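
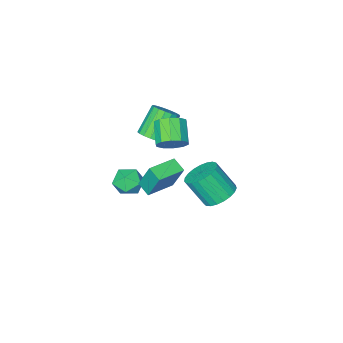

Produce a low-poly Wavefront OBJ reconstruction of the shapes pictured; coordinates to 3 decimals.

v 1.28 -0.705 3.527
v 1.938 -1.362 3.187
v 1.217 -2.552 4.092
v 0.56 -1.895 4.433
v 2.166 -1.113 3.697
v 1.446 -2.303 4.602
v 2.056 -0.707 4.142
v 1.336 -1.898 5.047
v 1.65 -0.301 4.352
v 0.929 -1.491 5.258
v 1.102 -0.049 4.247
v 0.382 -1.24 5.153
v 0.623 -0.048 3.868
v -0.098 -1.238 4.773
v 0.394 -0.297 3.358
v -0.326 -1.487 4.263
v 0.504 -0.702 2.913
v -0.216 -1.893 3.818
v 0.911 -1.109 2.702
v 0.19 -2.299 3.608
v 1.458 -1.36 2.807
v 0.738 -2.551 3.713
v 2.705 -1.528 0.411
v 3.485 -1.082 -0.156
v 3.855 -2.518 1.216
v 4.635 -2.072 0.649
v 4.121 -1.503 1.384
v 3.41 -0.891 0.886
v 3.93 -2.709 0.174
v 3.219 -2.097 -0.324
v 4.242 -1.812 -0.302
v 4.36 -1.067 0.445
v 2.98 -2.533 0.615
v 3.098 -1.788 1.362
v 2.267 -0.256 1.655
v 2.077 0.583 3.56
v 2.241 0.668 1.246
v 2.051 1.506 3.151
v 4.089 -0.146 1.789
v 3.899 0.692 3.694
v 4.063 0.777 1.38
v 3.873 1.616 3.285
v 1.548 4.258 2.636
v 2.447 3.936 2.09
v 3.092 2.941 3.738
v 2.192 3.262 4.284
v 2.585 4.332 2.276
v 3.229 3.336 3.923
v 2.542 4.714 2.523
v 3.187 3.719 4.171
v 2.328 5.017 2.79
v 2.972 4.022 4.438
v 1.979 5.19 3.03
v 2.623 4.194 4.678
v 1.556 5.201 3.203
v 2.2 4.205 4.85
v 1.131 5.049 3.277
v 1.775 4.053 4.925
v 0.778 4.76 3.24
v 1.422 3.764 4.888
v 0.558 4.384 3.099
v 1.202 3.389 4.747
v 0.51 3.987 2.878
v 1.154 2.991 4.526
v 0.641 3.636 2.615
v 1.285 2.641 4.263
v 0.929 3.393 2.356
v 1.573 2.398 4.004
v 1.324 3.299 2.145
v 1.968 2.304 3.793
v 1.757 3.371 2.019
v 2.401 2.376 3.667
v 2.155 3.597 2
v 2.799 2.601 3.648
v 0.96 -3.249 2.255
v 1.637 -3.062 2.849
v 0.317 -3.403 4.46
v -0.36 -3.591 3.865
v 1.448 -2.671 2.777
v 0.129 -3.012 4.388
v 1.147 -2.412 2.586
v -0.172 -2.753 4.197
v 0.804 -2.345 2.318
v -0.515 -2.686 3.929
v 0.496 -2.485 2.037
v -0.823 -2.826 3.648
v 0.294 -2.801 1.805
v -1.025 -3.142 3.416
v 0.245 -3.219 1.676
v -1.074 -3.56 3.287
v 0.36 -3.644 1.68
v -0.96 -3.985 3.291
v 0.611 -3.979 1.815
v -0.708 -4.32 3.426
v 0.943 -4.147 2.051
v -0.376 -4.488 3.662
v 1.279 -4.109 2.334
v -0.041 -4.45 3.945
v 1.541 -3.874 2.598
v 0.222 -4.215 4.209
v 1.67 -3.496 2.784
v 0.351 -3.837 4.395
f 2 1 5
f 2 5 3
f 3 5 6
f 3 6 4
f 5 1 7
f 5 7 6
f 6 7 8
f 6 8 4
f 7 1 9
f 7 9 8
f 8 9 10
f 8 10 4
f 9 1 11
f 9 11 10
f 10 11 12
f 10 12 4
f 11 1 13
f 11 13 12
f 12 13 14
f 12 14 4
f 13 1 15
f 13 15 14
f 14 15 16
f 14 16 4
f 15 1 17
f 15 17 16
f 16 17 18
f 16 18 4
f 17 1 19
f 17 19 18
f 18 19 20
f 18 20 4
f 19 1 21
f 19 21 20
f 20 21 22
f 20 22 4
f 21 1 2
f 21 2 22
f 22 2 3
f 22 3 4
f 23 34 28
f 23 28 24
f 23 24 30
f 23 30 33
f 23 33 34
f 24 28 32
f 28 34 27
f 34 33 25
f 33 30 29
f 30 24 31
f 26 32 27
f 26 27 25
f 26 25 29
f 26 29 31
f 26 31 32
f 27 32 28
f 25 27 34
f 29 25 33
f 31 29 30
f 32 31 24
f 36 38 35
f 39 36 35
f 35 38 37
f 37 39 35
f 36 42 38
f 40 36 39
f 40 42 36
f 38 42 37
f 41 39 37
f 37 42 41
f 41 40 39
f 42 40 41
f 44 43 47
f 44 47 45
f 45 47 48
f 45 48 46
f 47 43 49
f 47 49 48
f 48 49 50
f 48 50 46
f 49 43 51
f 49 51 50
f 50 51 52
f 50 52 46
f 51 43 53
f 51 53 52
f 52 53 54
f 52 54 46
f 53 43 55
f 53 55 54
f 54 55 56
f 54 56 46
f 55 43 57
f 55 57 56
f 56 57 58
f 56 58 46
f 57 43 59
f 57 59 58
f 58 59 60
f 58 60 46
f 59 43 61
f 59 61 60
f 60 61 62
f 60 62 46
f 61 43 63
f 61 63 62
f 62 63 64
f 62 64 46
f 63 43 65
f 63 65 64
f 64 65 66
f 64 66 46
f 65 43 67
f 65 67 66
f 66 67 68
f 66 68 46
f 67 43 69
f 67 69 68
f 68 69 70
f 68 70 46
f 69 43 71
f 69 71 70
f 70 71 72
f 70 72 46
f 71 43 73
f 71 73 72
f 72 73 74
f 72 74 46
f 73 43 44
f 73 44 74
f 74 44 45
f 74 45 46
f 76 75 79
f 76 79 77
f 77 79 80
f 77 80 78
f 79 75 81
f 79 81 80
f 80 81 82
f 80 82 78
f 81 75 83
f 81 83 82
f 82 83 84
f 82 84 78
f 83 75 85
f 83 85 84
f 84 85 86
f 84 86 78
f 85 75 87
f 85 87 86
f 86 87 88
f 86 88 78
f 87 75 89
f 87 89 88
f 88 89 90
f 88 90 78
f 89 75 91
f 89 91 90
f 90 91 92
f 90 92 78
f 91 75 93
f 91 93 92
f 92 93 94
f 92 94 78
f 93 75 95
f 93 95 94
f 94 95 96
f 94 96 78
f 95 75 97
f 95 97 96
f 96 97 98
f 96 98 78
f 97 75 99
f 97 99 98
f 98 99 100
f 98 100 78
f 99 75 101
f 99 101 100
f 100 101 102
f 100 102 78
f 101 75 76
f 101 76 102
f 102 76 77
f 102 77 78



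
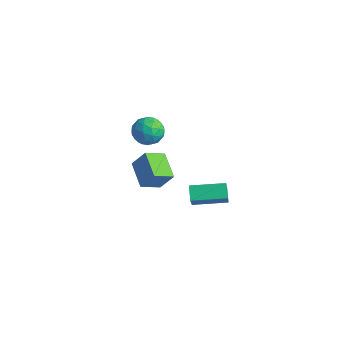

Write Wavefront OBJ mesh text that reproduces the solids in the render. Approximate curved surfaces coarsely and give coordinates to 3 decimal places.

v -4.077 1.884 -2.56
v -3.13 1.508 -2.164
v -4.71 0.232 -2.616
v -3.763 -0.144 -2.22
v -4.424 0.45 -1.583
v -4.034 1.471 -1.549
v -3.806 0.269 -3.231
v -3.416 1.29 -3.197
v -2.963 0.51 -2.579
v -3.345 0.622 -1.56
v -4.495 1.118 -3.22
v -4.877 1.23 -2.201
v -3.548 1.841 -2.357
v -4.292 -0.101 -2.423
v -4.681 0.248 -2.049
v -4.124 0.027 -1.816
v -4.079 1.819 -1.996
v -3.523 1.598 -1.762
v -4.283 0.976 -1.421
v -4.317 0.142 -3.018
v -3.761 -0.079 -2.784
v -3.716 1.713 -2.964
v -3.159 1.492 -2.731
v -3.557 0.764 -3.359
v -2.893 1.033 -2.368
v -3.265 0.062 -2.401
v -3.291 0.305 -2.995
v -3.061 0.905 -2.975
v -3.118 1.099 -1.769
v -3.489 0.128 -1.802
v -3.878 0.477 -1.428
v -3.649 1.077 -1.408
v -3.019 0.512 -2.013
v -4.351 1.612 -2.978
v -4.722 0.641 -3.011
v -4.191 0.663 -3.372
v -3.962 1.263 -3.352
v -4.575 1.678 -2.379
v -4.947 0.707 -2.412
v -4.779 0.835 -1.805
v -4.549 1.435 -1.785
v -4.821 1.228 -2.767
v -0.301 -1.355 -3.936
v -0.613 -2.625 -3.265
v -1.911 -0.633 -3.318
v -2.223 -1.903 -2.647
v 0.383 -0.877 -2.713
v 0.071 -2.147 -2.042
v -1.227 -0.155 -2.095
v -1.539 -1.425 -1.424
v 2.714 -1.571 -3.257
v 3.591 -2.5 -1.578
v 2.054 -1.077 -2.639
v 2.931 -2.006 -0.96
v 4.089 0.046 -3.08
v 4.966 -0.883 -1.401
v 3.429 0.54 -2.462
v 4.306 -0.389 -0.783
f 1 38 17
f 38 12 41
f 17 41 6
f 38 41 17
f 1 17 13
f 17 6 18
f 13 18 2
f 17 18 13
f 1 13 22
f 13 2 23
f 22 23 8
f 13 23 22
f 1 22 34
f 22 8 37
f 34 37 11
f 22 37 34
f 1 34 38
f 34 11 42
f 38 42 12
f 34 42 38
f 2 18 29
f 18 6 32
f 29 32 10
f 18 32 29
f 6 41 19
f 41 12 40
f 19 40 5
f 41 40 19
f 12 42 39
f 42 11 35
f 39 35 3
f 42 35 39
f 11 37 36
f 37 8 24
f 36 24 7
f 37 24 36
f 8 23 28
f 23 2 25
f 28 25 9
f 23 25 28
f 4 30 16
f 30 10 31
f 16 31 5
f 30 31 16
f 4 16 14
f 16 5 15
f 14 15 3
f 16 15 14
f 4 14 21
f 14 3 20
f 21 20 7
f 14 20 21
f 4 21 26
f 21 7 27
f 26 27 9
f 21 27 26
f 4 26 30
f 26 9 33
f 30 33 10
f 26 33 30
f 5 31 19
f 31 10 32
f 19 32 6
f 31 32 19
f 3 15 39
f 15 5 40
f 39 40 12
f 15 40 39
f 7 20 36
f 20 3 35
f 36 35 11
f 20 35 36
f 9 27 28
f 27 7 24
f 28 24 8
f 27 24 28
f 10 33 29
f 33 9 25
f 29 25 2
f 33 25 29
f 44 46 43
f 47 44 43
f 43 46 45
f 45 47 43
f 44 50 46
f 48 44 47
f 48 50 44
f 46 50 45
f 49 47 45
f 45 50 49
f 49 48 47
f 50 48 49
f 52 54 51
f 55 52 51
f 51 54 53
f 53 55 51
f 52 58 54
f 56 52 55
f 56 58 52
f 54 58 53
f 57 55 53
f 53 58 57
f 57 56 55
f 58 56 57



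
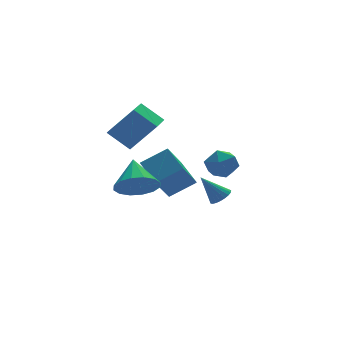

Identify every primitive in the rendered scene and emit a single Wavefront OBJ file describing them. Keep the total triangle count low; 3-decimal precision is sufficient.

v 2.665 -0.802 -0.629
v 2.962 -0.454 0.139
v 3.218 -2.086 -0.259
v 3.515 -1.738 0.509
v 2.637 -1.843 0.375
v 2.296 -1.049 0.147
v 3.884 -1.491 -0.267
v 3.543 -0.697 -0.495
v 3.715 -0.879 0.363
v 2.945 -1.097 0.759
v 3.235 -1.443 -0.879
v 2.465 -1.661 -0.483
v 3.69 -0.109 -2.845
v 4.156 -0.257 -2.481
v 2.91 0.409 -1.635
v 4.214 -0.019 -2.546
v 4.181 0.204 -2.662
v 4.063 0.372 -2.811
v 3.881 0.458 -2.965
v 3.665 0.445 -3.098
v 3.454 0.337 -3.188
v 3.284 0.151 -3.218
v 3.184 -0.079 -3.184
v 3.171 -0.315 -3.091
v 3.249 -0.515 -2.956
v 3.402 -0.645 -2.801
v 3.605 -0.682 -2.654
v 3.823 -0.62 -2.54
v 4.018 -0.47 -2.479
v 0.433 -1.27 -1.558
v -0.558 -1.875 -0.195
v 0.405 0.199 -0.925
v -0.585 -0.406 0.437
v 1.665 -1.574 -0.797
v 0.675 -2.179 0.565
v 1.638 -0.105 -0.165
v 0.647 -0.71 1.198
v -1.532 -1.391 1.906
v -0.518 -2.007 3.339
v -2.283 -0.62 2.769
v -1.269 -1.235 4.202
v -0.671 -0.365 1.738
v 0.343 -0.98 3.171
v -1.422 0.407 2.601
v -0.408 -0.209 4.034
v -2.091 -3.23 0.548
v -1.206 -3.717 0.793
v -1.649 -1.93 1.532
v -1.088 -3.426 0.356
v -1.239 -3.083 -0.03
v -1.619 -2.779 -0.261
v -2.125 -2.595 -0.275
v -2.622 -2.582 -0.069
v -2.977 -2.743 0.303
v -3.095 -3.034 0.74
v -2.943 -3.378 1.126
v -2.564 -3.682 1.357
v -2.058 -3.865 1.371
v -1.561 -3.878 1.165
f 1 12 6
f 1 6 2
f 1 2 8
f 1 8 11
f 1 11 12
f 2 6 10
f 6 12 5
f 12 11 3
f 11 8 7
f 8 2 9
f 4 10 5
f 4 5 3
f 4 3 7
f 4 7 9
f 4 9 10
f 5 10 6
f 3 5 12
f 7 3 11
f 9 7 8
f 10 9 2
f 14 13 16
f 14 16 15
f 16 13 17
f 16 17 15
f 17 13 18
f 17 18 15
f 18 13 19
f 18 19 15
f 19 13 20
f 19 20 15
f 20 13 21
f 20 21 15
f 21 13 22
f 21 22 15
f 22 13 23
f 22 23 15
f 23 13 24
f 23 24 15
f 24 13 25
f 24 25 15
f 25 13 26
f 25 26 15
f 26 13 27
f 26 27 15
f 27 13 28
f 27 28 15
f 28 13 29
f 28 29 15
f 29 13 14
f 29 14 15
f 31 33 30
f 34 31 30
f 30 33 32
f 32 34 30
f 31 37 33
f 35 31 34
f 35 37 31
f 33 37 32
f 36 34 32
f 32 37 36
f 36 35 34
f 37 35 36
f 39 41 38
f 42 39 38
f 38 41 40
f 40 42 38
f 39 45 41
f 43 39 42
f 43 45 39
f 41 45 40
f 44 42 40
f 40 45 44
f 44 43 42
f 45 43 44
f 47 46 49
f 47 49 48
f 49 46 50
f 49 50 48
f 50 46 51
f 50 51 48
f 51 46 52
f 51 52 48
f 52 46 53
f 52 53 48
f 53 46 54
f 53 54 48
f 54 46 55
f 54 55 48
f 55 46 56
f 55 56 48
f 56 46 57
f 56 57 48
f 57 46 58
f 57 58 48
f 58 46 59
f 58 59 48
f 59 46 47
f 59 47 48



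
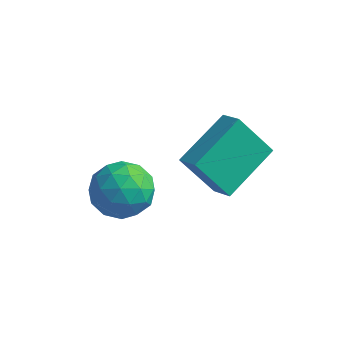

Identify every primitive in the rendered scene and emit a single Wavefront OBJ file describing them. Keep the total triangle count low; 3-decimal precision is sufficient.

v -0.093 -1.326 -0.272
v 0.507 -0.898 0.536
v 1.333 -2.182 -0.876
v 1.933 -1.754 -0.068
v 1.163 -2.497 0.157
v 0.281 -1.968 0.53
v 1.559 -1.112 -0.87
v 0.677 -0.583 -0.497
v 1.527 -0.766 0.167
v 1.282 -1.622 0.801
v 0.558 -1.458 -1.141
v 0.313 -2.314 -0.507
v 0.082 -1.037 0.185
v 1.758 -2.043 -0.525
v 1.306 -2.48 -0.393
v 1.658 -2.228 0.082
v -0.051 -1.666 0.182
v 0.302 -1.415 0.657
v 0.687 -2.354 0.434
v 1.538 -1.665 -0.997
v 1.891 -1.414 -0.522
v 0.182 -0.852 -0.422
v 0.534 -0.6 0.053
v 1.153 -0.726 -0.774
v 1.034 -0.708 0.443
v 1.872 -1.211 0.088
v 1.652 -0.833 -0.384
v 1.134 -0.522 -0.164
v 0.89 -1.211 0.816
v 1.728 -1.714 0.461
v 1.276 -2.151 0.593
v 0.758 -1.84 0.812
v 1.49 -1.133 0.599
v 0.112 -1.366 -0.801
v 0.95 -1.869 -1.156
v 1.082 -1.24 -1.152
v 0.564 -0.929 -0.933
v -0.032 -1.869 -0.428
v 0.806 -2.372 -0.783
v 0.706 -2.558 -0.176
v 0.188 -2.247 0.044
v 0.35 -1.947 -0.939
v 2.916 -1.444 2.266
v 3.639 -1.757 2.657
v 3.277 0.453 3.116
v 4.001 0.14 3.507
v 3.859 -1 0.873
v 4.583 -1.313 1.264
v 4.221 0.897 1.723
v 4.944 0.584 2.114
f 1 38 17
f 38 12 41
f 17 41 6
f 38 41 17
f 1 17 13
f 17 6 18
f 13 18 2
f 17 18 13
f 1 13 22
f 13 2 23
f 22 23 8
f 13 23 22
f 1 22 34
f 22 8 37
f 34 37 11
f 22 37 34
f 1 34 38
f 34 11 42
f 38 42 12
f 34 42 38
f 2 18 29
f 18 6 32
f 29 32 10
f 18 32 29
f 6 41 19
f 41 12 40
f 19 40 5
f 41 40 19
f 12 42 39
f 42 11 35
f 39 35 3
f 42 35 39
f 11 37 36
f 37 8 24
f 36 24 7
f 37 24 36
f 8 23 28
f 23 2 25
f 28 25 9
f 23 25 28
f 4 30 16
f 30 10 31
f 16 31 5
f 30 31 16
f 4 16 14
f 16 5 15
f 14 15 3
f 16 15 14
f 4 14 21
f 14 3 20
f 21 20 7
f 14 20 21
f 4 21 26
f 21 7 27
f 26 27 9
f 21 27 26
f 4 26 30
f 26 9 33
f 30 33 10
f 26 33 30
f 5 31 19
f 31 10 32
f 19 32 6
f 31 32 19
f 3 15 39
f 15 5 40
f 39 40 12
f 15 40 39
f 7 20 36
f 20 3 35
f 36 35 11
f 20 35 36
f 9 27 28
f 27 7 24
f 28 24 8
f 27 24 28
f 10 33 29
f 33 9 25
f 29 25 2
f 33 25 29
f 44 46 43
f 47 44 43
f 43 46 45
f 45 47 43
f 44 50 46
f 48 44 47
f 48 50 44
f 46 50 45
f 49 47 45
f 45 50 49
f 49 48 47
f 50 48 49



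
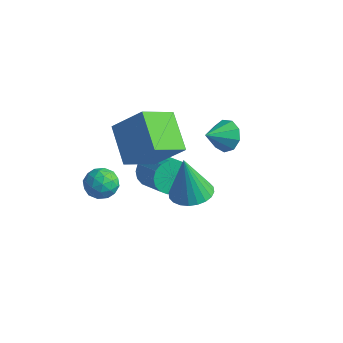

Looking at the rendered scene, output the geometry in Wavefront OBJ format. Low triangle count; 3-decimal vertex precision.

v 4.12 -3.512 2.228
v 4.867 -2.943 2.377
v 3.84 -3.688 4.312
v 4.59 -2.697 2.36
v 4.242 -2.575 2.324
v 3.876 -2.595 2.273
v 3.546 -2.755 2.215
v 3.304 -3.03 2.159
v 3.187 -3.379 2.114
v 3.211 -3.747 2.086
v 3.374 -4.08 2.08
v 3.65 -4.327 2.096
v 3.998 -4.449 2.132
v 4.365 -4.429 2.183
v 4.694 -4.269 2.241
v 4.936 -3.993 2.297
v 5.054 -3.645 2.342
v 5.029 -3.276 2.37
v -0.94 -0.585 -1.533
v -0.522 0.008 -2.098
v 0.958 -0.361 -1.393
v 0.54 -0.955 -0.827
v -0.617 0.241 -1.776
v 0.862 -0.128 -1.07
v -0.777 0.311 -1.405
v 0.702 -0.058 -0.699
v -0.968 0.203 -1.06
v 0.511 -0.166 -0.354
v -1.154 -0.061 -0.808
v 0.325 -0.43 -0.102
v -1.298 -0.429 -0.7
v 0.181 -0.798 0.006
v -1.37 -0.828 -0.757
v 0.109 -1.197 -0.051
v -1.358 -1.179 -0.967
v 0.122 -1.548 -0.262
v -1.262 -1.412 -1.29
v 0.217 -1.781 -0.584
v -1.102 -1.482 -1.661
v 0.377 -1.851 -0.955
v -0.911 -1.374 -2.006
v 0.568 -1.743 -1.3
v -0.725 -1.11 -2.258
v 0.754 -1.479 -1.552
v -0.581 -0.742 -2.366
v 0.898 -1.111 -1.66
v -0.509 -0.343 -2.309
v 0.97 -0.712 -1.603
v 0.28 -1.743 0.457
v 0.012 -3.376 1.349
v -1.288 -0.898 1.532
v -1.556 -2.531 2.424
v 1.576 -1.169 1.896
v 1.308 -2.802 2.788
v 0.008 -0.324 2.971
v -0.26 -1.957 3.863
v 2.175 0.682 2.031
v 2.693 0.951 2.649
v 1.985 -0.422 2.669
v 2.146 1.111 2.764
v 1.612 1.071 2.535
v 1.343 0.849 2.071
v 1.462 0.549 1.587
v 1.916 0.311 1.311
v 2.49 0.247 1.372
v 2.918 0.387 1.741
v 2.997 0.665 2.245
v -1.259 -2.764 -0.397
v -0.583 -3.191 -0.692
v -2.097 -3.709 -0.948
v -1.421 -4.136 -1.243
v -1.573 -4.106 -0.406
v -1.055 -3.522 -0.065
v -1.625 -3.378 -1.575
v -1.107 -2.794 -1.234
v -0.809 -3.57 -1.42
v -0.778 -4.02 -0.698
v -1.902 -2.88 -0.942
v -1.871 -3.33 -0.22
v -0.848 -2.895 -0.496
v -1.832 -4.005 -1.144
v -1.922 -3.988 -0.652
v -1.525 -4.239 -0.826
v -1.125 -3.089 -0.127
v -0.728 -3.34 -0.301
v -1.31 -3.878 -0.133
v -1.952 -3.56 -1.339
v -1.555 -3.811 -1.513
v -1.155 -2.661 -0.814
v -0.758 -2.912 -0.988
v -1.37 -3.022 -1.507
v -0.583 -3.368 -1.097
v -1.076 -3.924 -1.422
v -1.195 -3.478 -1.616
v -0.891 -3.135 -1.416
v -0.565 -3.633 -0.673
v -1.057 -4.188 -0.997
v -1.146 -4.171 -0.505
v -0.842 -3.827 -0.304
v -0.697 -3.856 -1.101
v -1.623 -2.712 -0.643
v -2.115 -3.267 -0.967
v -1.838 -3.073 -1.336
v -1.534 -2.729 -1.135
v -1.604 -2.976 -0.218
v -2.097 -3.532 -0.543
v -1.789 -3.765 -0.224
v -1.485 -3.422 -0.024
v -1.983 -3.044 -0.539
f 2 1 4
f 2 4 3
f 4 1 5
f 4 5 3
f 5 1 6
f 5 6 3
f 6 1 7
f 6 7 3
f 7 1 8
f 7 8 3
f 8 1 9
f 8 9 3
f 9 1 10
f 9 10 3
f 10 1 11
f 10 11 3
f 11 1 12
f 11 12 3
f 12 1 13
f 12 13 3
f 13 1 14
f 13 14 3
f 14 1 15
f 14 15 3
f 15 1 16
f 15 16 3
f 16 1 17
f 16 17 3
f 17 1 18
f 17 18 3
f 18 1 2
f 18 2 3
f 20 19 23
f 20 23 21
f 21 23 24
f 21 24 22
f 23 19 25
f 23 25 24
f 24 25 26
f 24 26 22
f 25 19 27
f 25 27 26
f 26 27 28
f 26 28 22
f 27 19 29
f 27 29 28
f 28 29 30
f 28 30 22
f 29 19 31
f 29 31 30
f 30 31 32
f 30 32 22
f 31 19 33
f 31 33 32
f 32 33 34
f 32 34 22
f 33 19 35
f 33 35 34
f 34 35 36
f 34 36 22
f 35 19 37
f 35 37 36
f 36 37 38
f 36 38 22
f 37 19 39
f 37 39 38
f 38 39 40
f 38 40 22
f 39 19 41
f 39 41 40
f 40 41 42
f 40 42 22
f 41 19 43
f 41 43 42
f 42 43 44
f 42 44 22
f 43 19 45
f 43 45 44
f 44 45 46
f 44 46 22
f 45 19 47
f 45 47 46
f 46 47 48
f 46 48 22
f 47 19 20
f 47 20 48
f 48 20 21
f 48 21 22
f 50 52 49
f 53 50 49
f 49 52 51
f 51 53 49
f 50 56 52
f 54 50 53
f 54 56 50
f 52 56 51
f 55 53 51
f 51 56 55
f 55 54 53
f 56 54 55
f 58 57 60
f 58 60 59
f 60 57 61
f 60 61 59
f 61 57 62
f 61 62 59
f 62 57 63
f 62 63 59
f 63 57 64
f 63 64 59
f 64 57 65
f 64 65 59
f 65 57 66
f 65 66 59
f 66 57 67
f 66 67 59
f 67 57 58
f 67 58 59
f 68 105 84
f 105 79 108
f 84 108 73
f 105 108 84
f 68 84 80
f 84 73 85
f 80 85 69
f 84 85 80
f 68 80 89
f 80 69 90
f 89 90 75
f 80 90 89
f 68 89 101
f 89 75 104
f 101 104 78
f 89 104 101
f 68 101 105
f 101 78 109
f 105 109 79
f 101 109 105
f 69 85 96
f 85 73 99
f 96 99 77
f 85 99 96
f 73 108 86
f 108 79 107
f 86 107 72
f 108 107 86
f 79 109 106
f 109 78 102
f 106 102 70
f 109 102 106
f 78 104 103
f 104 75 91
f 103 91 74
f 104 91 103
f 75 90 95
f 90 69 92
f 95 92 76
f 90 92 95
f 71 97 83
f 97 77 98
f 83 98 72
f 97 98 83
f 71 83 81
f 83 72 82
f 81 82 70
f 83 82 81
f 71 81 88
f 81 70 87
f 88 87 74
f 81 87 88
f 71 88 93
f 88 74 94
f 93 94 76
f 88 94 93
f 71 93 97
f 93 76 100
f 97 100 77
f 93 100 97
f 72 98 86
f 98 77 99
f 86 99 73
f 98 99 86
f 70 82 106
f 82 72 107
f 106 107 79
f 82 107 106
f 74 87 103
f 87 70 102
f 103 102 78
f 87 102 103
f 76 94 95
f 94 74 91
f 95 91 75
f 94 91 95
f 77 100 96
f 100 76 92
f 96 92 69
f 100 92 96



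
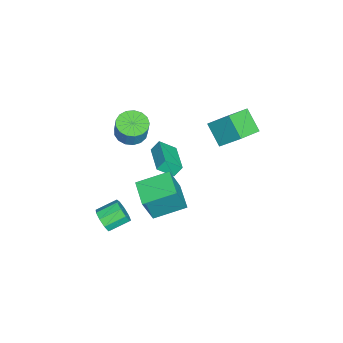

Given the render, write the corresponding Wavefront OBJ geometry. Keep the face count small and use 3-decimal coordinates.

v -2.319 -3.682 -0.405
v -1.705 -2.939 -0.704
v -1.326 -2.734 0.587
v -1.941 -3.478 0.885
v -2.124 -2.714 -0.616
v -1.745 -2.51 0.674
v -2.588 -2.712 -0.48
v -2.209 -2.507 0.81
v -2.99 -2.931 -0.327
v -2.611 -2.727 0.963
v -3.239 -3.323 -0.192
v -2.86 -3.118 1.098
v -3.277 -3.797 -0.106
v -2.898 -3.592 1.184
v -3.096 -4.245 -0.088
v -2.717 -4.04 1.202
v -2.737 -4.564 -0.143
v -2.358 -4.359 1.147
v -2.282 -4.681 -0.258
v -1.903 -4.476 1.032
v -1.836 -4.569 -0.406
v -1.457 -4.364 0.884
v -1.5 -4.254 -0.555
v -1.122 -4.049 0.735
v -1.353 -3.808 -0.669
v -0.974 -3.604 0.621
v -1.426 -3.333 -0.723
v -1.048 -3.129 0.568
v 2.504 -1.664 -1.366
v 3.113 -2.143 0.596
v 1.744 0.16 -0.685
v 2.353 -0.319 1.277
v 4.027 -0.921 -1.657
v 4.636 -1.4 0.305
v 3.267 0.903 -0.976
v 3.876 0.424 0.986
v -4.712 1.604 -0.124
v -4.372 2.939 1.284
v -3.764 2.525 -1.225
v -3.423 3.859 0.184
v -3.317 0.741 0.356
v -2.976 2.075 1.765
v -2.368 1.661 -0.744
v -2.028 2.996 0.664
v 4.314 -3.806 -2.251
v 4.799 -3.858 -1.592
v 4.15 -2.765 -1.029
v 3.666 -2.714 -1.689
v 5.032 -3.522 -1.976
v 4.384 -2.429 -1.413
v 4.93 -3.319 -2.489
v 4.281 -2.226 -1.926
v 4.539 -3.344 -2.89
v 3.89 -2.251 -2.328
v 4.043 -3.586 -2.993
v 3.394 -2.493 -2.43
v 3.674 -3.93 -2.749
v 3.026 -2.837 -2.186
v 3.605 -4.217 -2.272
v 2.956 -3.124 -1.709
v 3.868 -4.312 -1.785
v 3.219 -3.219 -1.222
v 4.339 -4.17 -1.517
v 3.69 -3.077 -0.954
v -0.797 -2.127 -0.284
v -1.068 -1.684 0.376
v -1.081 -1.165 -1.047
v -1.352 -0.722 -0.386
v 1.152 -1.338 -0.014
v 0.881 -0.895 0.647
v 0.868 -0.376 -0.776
v 0.597 0.067 -0.116
f 2 1 5
f 2 5 3
f 3 5 6
f 3 6 4
f 5 1 7
f 5 7 6
f 6 7 8
f 6 8 4
f 7 1 9
f 7 9 8
f 8 9 10
f 8 10 4
f 9 1 11
f 9 11 10
f 10 11 12
f 10 12 4
f 11 1 13
f 11 13 12
f 12 13 14
f 12 14 4
f 13 1 15
f 13 15 14
f 14 15 16
f 14 16 4
f 15 1 17
f 15 17 16
f 16 17 18
f 16 18 4
f 17 1 19
f 17 19 18
f 18 19 20
f 18 20 4
f 19 1 21
f 19 21 20
f 20 21 22
f 20 22 4
f 21 1 23
f 21 23 22
f 22 23 24
f 22 24 4
f 23 1 25
f 23 25 24
f 24 25 26
f 24 26 4
f 25 1 27
f 25 27 26
f 26 27 28
f 26 28 4
f 27 1 2
f 27 2 28
f 28 2 3
f 28 3 4
f 30 32 29
f 33 30 29
f 29 32 31
f 31 33 29
f 30 36 32
f 34 30 33
f 34 36 30
f 32 36 31
f 35 33 31
f 31 36 35
f 35 34 33
f 36 34 35
f 38 40 37
f 41 38 37
f 37 40 39
f 39 41 37
f 38 44 40
f 42 38 41
f 42 44 38
f 40 44 39
f 43 41 39
f 39 44 43
f 43 42 41
f 44 42 43
f 46 45 49
f 46 49 47
f 47 49 50
f 47 50 48
f 49 45 51
f 49 51 50
f 50 51 52
f 50 52 48
f 51 45 53
f 51 53 52
f 52 53 54
f 52 54 48
f 53 45 55
f 53 55 54
f 54 55 56
f 54 56 48
f 55 45 57
f 55 57 56
f 56 57 58
f 56 58 48
f 57 45 59
f 57 59 58
f 58 59 60
f 58 60 48
f 59 45 61
f 59 61 60
f 60 61 62
f 60 62 48
f 61 45 63
f 61 63 62
f 62 63 64
f 62 64 48
f 63 45 46
f 63 46 64
f 64 46 47
f 64 47 48
f 66 68 65
f 69 66 65
f 65 68 67
f 67 69 65
f 66 72 68
f 70 66 69
f 70 72 66
f 68 72 67
f 71 69 67
f 67 72 71
f 71 70 69
f 72 70 71



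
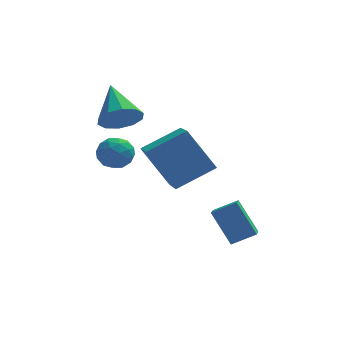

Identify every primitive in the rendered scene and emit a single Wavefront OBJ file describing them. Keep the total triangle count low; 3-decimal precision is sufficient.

v -2.296 -2.818 0.941
v -0.746 -2.295 1.762
v -2.48 -1.12 0.206
v -0.93 -0.597 1.026
v -1.21 -3.423 -0.726
v 0.34 -2.9 0.094
v -1.394 -1.725 -1.462
v 0.156 -1.202 -0.641
v -3.874 0.494 -0.61
v -3.116 0.518 -0.326
v -3.764 -0.798 -0.794
v -3.006 -0.774 -0.51
v -3.63 -0.644 -0.01
v -3.698 0.154 0.103
v -3.182 -0.434 -1.223
v -3.25 0.364 -1.11
v -2.689 -0.055 -0.705
v -2.965 -0.185 0.044
v -3.915 -0.095 -1.164
v -4.191 -0.225 -0.415
v -3.505 0.62 -0.452
v -3.375 -0.9 -0.668
v -3.742 -0.823 -0.374
v -3.296 -0.809 -0.207
v -3.847 0.406 -0.2
v -3.401 0.42 -0.033
v -3.703 -0.264 0.153
v -3.479 -0.7 -1.087
v -3.033 -0.686 -0.92
v -3.584 0.529 -0.913
v -3.138 0.543 -0.746
v -3.177 -0.016 -1.273
v -2.808 0.297 -0.508
v -2.743 -0.463 -0.616
v -2.847 -0.263 -1.035
v -2.887 0.206 -0.969
v -2.97 0.22 -0.067
v -2.906 -0.539 -0.175
v -3.272 -0.463 0.118
v -3.312 0.006 0.185
v -2.719 -0.117 -0.29
v -3.974 0.259 -0.945
v -3.91 -0.5 -1.053
v -3.568 -0.286 -1.305
v -3.608 0.183 -1.238
v -4.137 0.183 -0.504
v -4.072 -0.577 -0.612
v -3.993 -0.486 -0.151
v -4.033 -0.017 -0.085
v -4.161 -0.163 -0.83
v 0.111 -3.268 -2.134
v 1.074 -3.186 -1.653
v 0.247 -2.323 -2.57
v 1.211 -2.241 -2.089
v 0.829 -3.979 -3.451
v 1.793 -3.897 -2.97
v 0.966 -3.034 -3.887
v 1.929 -2.952 -3.406
v -3.221 -0.427 1.477
v -2.631 -0.716 2.135
v -3.599 1.187 2.523
v -2.335 -0.401 1.756
v -2.377 -0.096 1.271
v -2.742 0.083 0.864
v -3.29 0.067 0.691
v -3.812 -0.138 0.819
v -4.108 -0.453 1.197
v -4.066 -0.758 1.683
v -3.701 -0.936 2.089
v -3.153 -0.92 2.262
f 2 4 1
f 5 2 1
f 1 4 3
f 3 5 1
f 2 8 4
f 6 2 5
f 6 8 2
f 4 8 3
f 7 5 3
f 3 8 7
f 7 6 5
f 8 6 7
f 9 46 25
f 46 20 49
f 25 49 14
f 46 49 25
f 9 25 21
f 25 14 26
f 21 26 10
f 25 26 21
f 9 21 30
f 21 10 31
f 30 31 16
f 21 31 30
f 9 30 42
f 30 16 45
f 42 45 19
f 30 45 42
f 9 42 46
f 42 19 50
f 46 50 20
f 42 50 46
f 10 26 37
f 26 14 40
f 37 40 18
f 26 40 37
f 14 49 27
f 49 20 48
f 27 48 13
f 49 48 27
f 20 50 47
f 50 19 43
f 47 43 11
f 50 43 47
f 19 45 44
f 45 16 32
f 44 32 15
f 45 32 44
f 16 31 36
f 31 10 33
f 36 33 17
f 31 33 36
f 12 38 24
f 38 18 39
f 24 39 13
f 38 39 24
f 12 24 22
f 24 13 23
f 22 23 11
f 24 23 22
f 12 22 29
f 22 11 28
f 29 28 15
f 22 28 29
f 12 29 34
f 29 15 35
f 34 35 17
f 29 35 34
f 12 34 38
f 34 17 41
f 38 41 18
f 34 41 38
f 13 39 27
f 39 18 40
f 27 40 14
f 39 40 27
f 11 23 47
f 23 13 48
f 47 48 20
f 23 48 47
f 15 28 44
f 28 11 43
f 44 43 19
f 28 43 44
f 17 35 36
f 35 15 32
f 36 32 16
f 35 32 36
f 18 41 37
f 41 17 33
f 37 33 10
f 41 33 37
f 52 54 51
f 55 52 51
f 51 54 53
f 53 55 51
f 52 58 54
f 56 52 55
f 56 58 52
f 54 58 53
f 57 55 53
f 53 58 57
f 57 56 55
f 58 56 57
f 60 59 62
f 60 62 61
f 62 59 63
f 62 63 61
f 63 59 64
f 63 64 61
f 64 59 65
f 64 65 61
f 65 59 66
f 65 66 61
f 66 59 67
f 66 67 61
f 67 59 68
f 67 68 61
f 68 59 69
f 68 69 61
f 69 59 70
f 69 70 61
f 70 59 60
f 70 60 61



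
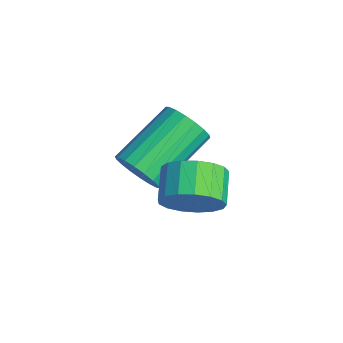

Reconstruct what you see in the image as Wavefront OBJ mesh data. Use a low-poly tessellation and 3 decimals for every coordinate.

v -0.526 0.267 -0.976
v 0.102 0.267 -0.496
v -0.687 1.993 0.536
v -1.314 1.993 0.056
v 0.206 0.473 -0.761
v -0.583 2.199 0.27
v 0.166 0.638 -1.068
v -0.623 2.364 -0.037
v -0.012 0.73 -1.358
v -0.801 2.456 -0.327
v -0.291 0.73 -1.571
v -1.08 2.456 -0.54
v -0.617 0.638 -1.667
v -1.406 2.364 -0.636
v -0.925 0.473 -1.626
v -1.713 2.199 -0.594
v -1.153 0.267 -1.456
v -1.942 1.993 -0.424
v -1.257 0.061 -1.19
v -2.046 1.787 -0.159
v -1.217 -0.104 -0.883
v -2.006 1.622 0.148
v -1.039 -0.196 -0.593
v -1.828 1.53 0.438
v -0.76 -0.196 -0.38
v -1.549 1.53 0.651
v -0.434 -0.104 -0.284
v -1.223 1.622 0.747
v -0.127 0.061 -0.326
v -0.915 1.787 0.706
v 1.897 0.978 -0.403
v 2.404 1.62 -0.027
v 1.53 2.003 0.499
v 1.023 1.362 0.123
v 2.264 1.8 -0.392
v 1.389 2.184 0.133
v 2.04 1.792 -0.76
v 1.165 2.176 -0.234
v 1.783 1.598 -1.045
v 0.908 1.981 -0.52
v 1.552 1.261 -1.184
v 0.678 1.645 -0.659
v 1.401 0.86 -1.144
v 0.526 1.244 -0.619
v 1.363 0.486 -0.934
v 0.488 0.87 -0.408
v 1.447 0.225 -0.602
v 0.573 0.608 -0.077
v 1.635 0.136 -0.224
v 0.76 0.52 0.301
v 1.883 0.24 0.112
v 1.008 0.624 0.637
v 2.134 0.514 0.331
v 1.259 0.897 0.856
v 2.331 0.893 0.382
v 1.456 1.277 0.907
v 2.428 1.293 0.253
v 1.554 1.676 0.778
f 2 1 5
f 2 5 3
f 3 5 6
f 3 6 4
f 5 1 7
f 5 7 6
f 6 7 8
f 6 8 4
f 7 1 9
f 7 9 8
f 8 9 10
f 8 10 4
f 9 1 11
f 9 11 10
f 10 11 12
f 10 12 4
f 11 1 13
f 11 13 12
f 12 13 14
f 12 14 4
f 13 1 15
f 13 15 14
f 14 15 16
f 14 16 4
f 15 1 17
f 15 17 16
f 16 17 18
f 16 18 4
f 17 1 19
f 17 19 18
f 18 19 20
f 18 20 4
f 19 1 21
f 19 21 20
f 20 21 22
f 20 22 4
f 21 1 23
f 21 23 22
f 22 23 24
f 22 24 4
f 23 1 25
f 23 25 24
f 24 25 26
f 24 26 4
f 25 1 27
f 25 27 26
f 26 27 28
f 26 28 4
f 27 1 29
f 27 29 28
f 28 29 30
f 28 30 4
f 29 1 2
f 29 2 30
f 30 2 3
f 30 3 4
f 32 31 35
f 32 35 33
f 33 35 36
f 33 36 34
f 35 31 37
f 35 37 36
f 36 37 38
f 36 38 34
f 37 31 39
f 37 39 38
f 38 39 40
f 38 40 34
f 39 31 41
f 39 41 40
f 40 41 42
f 40 42 34
f 41 31 43
f 41 43 42
f 42 43 44
f 42 44 34
f 43 31 45
f 43 45 44
f 44 45 46
f 44 46 34
f 45 31 47
f 45 47 46
f 46 47 48
f 46 48 34
f 47 31 49
f 47 49 48
f 48 49 50
f 48 50 34
f 49 31 51
f 49 51 50
f 50 51 52
f 50 52 34
f 51 31 53
f 51 53 52
f 52 53 54
f 52 54 34
f 53 31 55
f 53 55 54
f 54 55 56
f 54 56 34
f 55 31 57
f 55 57 56
f 56 57 58
f 56 58 34
f 57 31 32
f 57 32 58
f 58 32 33
f 58 33 34



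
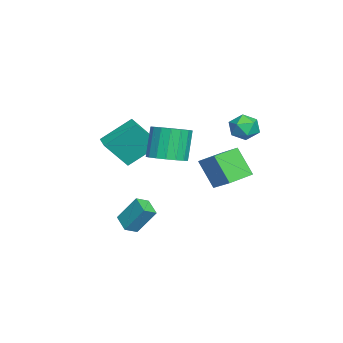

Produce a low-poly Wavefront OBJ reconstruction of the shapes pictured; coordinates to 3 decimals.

v -0.865 4.054 2.975
v 0.025 3.989 3.116
v -0.805 2.911 2.064
v 0.085 2.846 2.205
v -0.493 2.643 2.869
v -0.53 3.35 3.433
v -0.25 3.55 1.747
v -0.287 4.257 2.311
v 0.406 3.678 2.357
v 0.256 3.117 3.05
v -1.036 3.783 2.13
v -1.186 3.222 2.823
v 1.651 -0.253 1.05
v 2.636 -0.165 1.46
v 1.873 -0.019 3.26
v 0.889 -0.107 2.85
v 2.5 0.319 1.363
v 1.737 0.465 3.163
v 2.169 0.672 1.194
v 1.407 0.818 2.994
v 1.72 0.813 0.993
v 0.958 0.959 2.793
v 1.255 0.71 0.804
v 0.493 0.856 2.604
v 0.881 0.386 0.672
v 0.119 0.532 2.472
v 0.683 -0.084 0.626
v -0.079 0.062 2.426
v 0.707 -0.593 0.678
v -0.055 -0.447 2.478
v 0.947 -1.024 0.815
v 0.185 -0.878 2.615
v 1.349 -1.278 1.005
v 0.587 -1.132 2.805
v 1.82 -1.298 1.206
v 1.057 -1.152 3.006
v 2.252 -1.078 1.371
v 1.489 -0.932 3.171
v 2.546 -0.669 1.463
v 1.784 -0.523 3.263
v -3.414 -3.234 -1.408
v -2.874 -4.408 0.247
v -3.994 -1.606 -0.063
v -3.454 -2.78 1.592
v -2.466 -2.86 -1.452
v -1.926 -4.034 0.203
v -3.046 -1.232 -0.107
v -2.506 -2.406 1.548
v 0.129 -2.406 -4.19
v 0.182 -1.394 -2.726
v 1.063 -1.869 -4.594
v 1.115 -0.858 -3.131
v 0.625 -2.982 -3.809
v 0.677 -1.971 -2.346
v 1.558 -2.446 -4.214
v 1.611 -1.434 -2.75
v -0.639 3.065 -1.275
v -1.23 2.213 0.317
v 0.305 3.98 -0.436
v -0.286 3.128 1.157
v 0.526 1.992 -1.417
v -0.065 1.14 0.176
v 1.47 2.907 -0.577
v 0.879 2.055 1.015
f 1 12 6
f 1 6 2
f 1 2 8
f 1 8 11
f 1 11 12
f 2 6 10
f 6 12 5
f 12 11 3
f 11 8 7
f 8 2 9
f 4 10 5
f 4 5 3
f 4 3 7
f 4 7 9
f 4 9 10
f 5 10 6
f 3 5 12
f 7 3 11
f 9 7 8
f 10 9 2
f 14 13 17
f 14 17 15
f 15 17 18
f 15 18 16
f 17 13 19
f 17 19 18
f 18 19 20
f 18 20 16
f 19 13 21
f 19 21 20
f 20 21 22
f 20 22 16
f 21 13 23
f 21 23 22
f 22 23 24
f 22 24 16
f 23 13 25
f 23 25 24
f 24 25 26
f 24 26 16
f 25 13 27
f 25 27 26
f 26 27 28
f 26 28 16
f 27 13 29
f 27 29 28
f 28 29 30
f 28 30 16
f 29 13 31
f 29 31 30
f 30 31 32
f 30 32 16
f 31 13 33
f 31 33 32
f 32 33 34
f 32 34 16
f 33 13 35
f 33 35 34
f 34 35 36
f 34 36 16
f 35 13 37
f 35 37 36
f 36 37 38
f 36 38 16
f 37 13 39
f 37 39 38
f 38 39 40
f 38 40 16
f 39 13 14
f 39 14 40
f 40 14 15
f 40 15 16
f 42 44 41
f 45 42 41
f 41 44 43
f 43 45 41
f 42 48 44
f 46 42 45
f 46 48 42
f 44 48 43
f 47 45 43
f 43 48 47
f 47 46 45
f 48 46 47
f 50 52 49
f 53 50 49
f 49 52 51
f 51 53 49
f 50 56 52
f 54 50 53
f 54 56 50
f 52 56 51
f 55 53 51
f 51 56 55
f 55 54 53
f 56 54 55
f 58 60 57
f 61 58 57
f 57 60 59
f 59 61 57
f 58 64 60
f 62 58 61
f 62 64 58
f 60 64 59
f 63 61 59
f 59 64 63
f 63 62 61
f 64 62 63



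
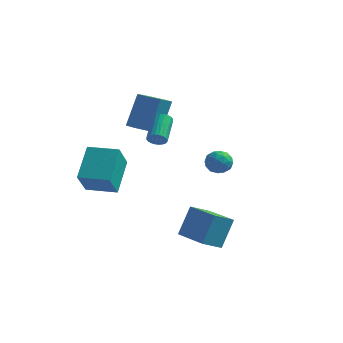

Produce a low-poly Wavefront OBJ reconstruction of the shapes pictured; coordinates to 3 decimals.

v 0.96 4.524 -1.427
v 1.673 4.203 -1.531
v 0.487 3.377 -1.129
v 1.2 3.056 -1.233
v 1.071 3.539 -0.623
v 1.363 4.248 -0.808
v 0.797 3.332 -1.852
v 1.089 4.041 -2.037
v 1.572 3.467 -1.794
v 1.741 3.594 -1.035
v 0.419 3.986 -1.625
v 0.588 4.113 -0.866
v 1.358 4.464 -1.505
v 0.802 3.116 -1.155
v 0.726 3.4 -0.796
v 1.145 3.211 -0.858
v 1.176 4.491 -1.08
v 1.595 4.302 -1.141
v 1.241 3.912 -0.608
v 0.565 3.278 -1.519
v 0.984 3.089 -1.58
v 1.015 4.369 -1.802
v 1.434 4.18 -1.864
v 0.919 3.668 -2.052
v 1.718 3.843 -1.721
v 1.44 3.168 -1.546
v 1.203 3.331 -1.91
v 1.375 3.747 -2.018
v 1.817 3.918 -1.275
v 1.539 3.244 -1.1
v 1.463 3.527 -0.741
v 1.635 3.944 -0.849
v 1.758 3.485 -1.429
v 0.621 4.336 -1.56
v 0.343 3.662 -1.385
v 0.525 3.636 -1.811
v 0.697 4.053 -1.919
v 0.72 4.412 -1.114
v 0.442 3.737 -0.939
v 0.785 3.833 -0.642
v 0.957 4.249 -0.75
v 0.402 4.095 -1.231
v 1.305 -1.854 -3.78
v 1.58 -1.013 -2.212
v 1.953 -1.015 -4.343
v 2.228 -0.175 -2.775
v 3.092 -3.025 -3.465
v 3.367 -2.185 -1.897
v 3.74 -2.187 -4.028
v 4.015 -1.346 -2.46
v -2.722 2.828 0.747
v -1.76 2.722 0.685
v -1.536 3.647 2.591
v -2.498 3.752 2.653
v -1.994 3.366 0.4
v -1.77 4.291 2.306
v -2.655 3.695 0.318
v -2.431 4.62 2.224
v -3.355 3.515 0.488
v -3.131 4.44 2.393
v -3.684 2.933 0.809
v -3.46 3.858 2.715
v -3.45 2.289 1.094
v -3.226 3.214 3
v -2.789 1.96 1.176
v -2.565 2.885 3.082
v -2.089 2.14 1.007
v -1.865 3.065 2.912
v -3.341 -2.571 -1.309
v -3.207 -3.707 0.081
v -3.587 -0.96 0.031
v -3.454 -2.095 1.421
v -1.706 -2.345 -1.281
v -1.573 -3.48 0.109
v -1.953 -0.733 0.059
v -1.819 -1.869 1.449
v 0.029 -1.509 2.325
v 0.224 -1.237 1.928
v -0.094 0.142 2.717
v -0.289 -0.131 3.115
v 0.028 -1.251 1.874
v -0.29 0.128 2.663
v -0.167 -1.305 1.889
v -0.485 0.074 2.678
v -0.332 -1.39 1.971
v -0.65 -0.011 2.76
v -0.442 -1.493 2.106
v -0.76 -0.114 2.896
v -0.481 -1.598 2.275
v -0.799 -0.22 3.064
v -0.442 -1.69 2.452
v -0.76 -0.312 3.241
v -0.331 -1.755 2.609
v -0.649 -0.376 3.398
v -0.166 -1.782 2.723
v -0.484 -0.403 3.512
v 0.03 -1.768 2.777
v -0.288 -0.389 3.566
v 0.225 -1.714 2.762
v -0.093 -0.335 3.551
v 0.39 -1.629 2.68
v 0.072 -0.25 3.469
v 0.5 -1.526 2.544
v 0.182 -0.147 3.334
v 0.539 -1.42 2.376
v 0.221 -0.042 3.165
v 0.5 -1.328 2.199
v 0.182 0.05 2.988
v 0.389 -1.264 2.042
v 0.071 0.115 2.831
f 1 38 17
f 38 12 41
f 17 41 6
f 38 41 17
f 1 17 13
f 17 6 18
f 13 18 2
f 17 18 13
f 1 13 22
f 13 2 23
f 22 23 8
f 13 23 22
f 1 22 34
f 22 8 37
f 34 37 11
f 22 37 34
f 1 34 38
f 34 11 42
f 38 42 12
f 34 42 38
f 2 18 29
f 18 6 32
f 29 32 10
f 18 32 29
f 6 41 19
f 41 12 40
f 19 40 5
f 41 40 19
f 12 42 39
f 42 11 35
f 39 35 3
f 42 35 39
f 11 37 36
f 37 8 24
f 36 24 7
f 37 24 36
f 8 23 28
f 23 2 25
f 28 25 9
f 23 25 28
f 4 30 16
f 30 10 31
f 16 31 5
f 30 31 16
f 4 16 14
f 16 5 15
f 14 15 3
f 16 15 14
f 4 14 21
f 14 3 20
f 21 20 7
f 14 20 21
f 4 21 26
f 21 7 27
f 26 27 9
f 21 27 26
f 4 26 30
f 26 9 33
f 30 33 10
f 26 33 30
f 5 31 19
f 31 10 32
f 19 32 6
f 31 32 19
f 3 15 39
f 15 5 40
f 39 40 12
f 15 40 39
f 7 20 36
f 20 3 35
f 36 35 11
f 20 35 36
f 9 27 28
f 27 7 24
f 28 24 8
f 27 24 28
f 10 33 29
f 33 9 25
f 29 25 2
f 33 25 29
f 44 46 43
f 47 44 43
f 43 46 45
f 45 47 43
f 44 50 46
f 48 44 47
f 48 50 44
f 46 50 45
f 49 47 45
f 45 50 49
f 49 48 47
f 50 48 49
f 52 51 55
f 52 55 53
f 53 55 56
f 53 56 54
f 55 51 57
f 55 57 56
f 56 57 58
f 56 58 54
f 57 51 59
f 57 59 58
f 58 59 60
f 58 60 54
f 59 51 61
f 59 61 60
f 60 61 62
f 60 62 54
f 61 51 63
f 61 63 62
f 62 63 64
f 62 64 54
f 63 51 65
f 63 65 64
f 64 65 66
f 64 66 54
f 65 51 67
f 65 67 66
f 66 67 68
f 66 68 54
f 67 51 52
f 67 52 68
f 68 52 53
f 68 53 54
f 70 72 69
f 73 70 69
f 69 72 71
f 71 73 69
f 70 76 72
f 74 70 73
f 74 76 70
f 72 76 71
f 75 73 71
f 71 76 75
f 75 74 73
f 76 74 75
f 78 77 81
f 78 81 79
f 79 81 82
f 79 82 80
f 81 77 83
f 81 83 82
f 82 83 84
f 82 84 80
f 83 77 85
f 83 85 84
f 84 85 86
f 84 86 80
f 85 77 87
f 85 87 86
f 86 87 88
f 86 88 80
f 87 77 89
f 87 89 88
f 88 89 90
f 88 90 80
f 89 77 91
f 89 91 90
f 90 91 92
f 90 92 80
f 91 77 93
f 91 93 92
f 92 93 94
f 92 94 80
f 93 77 95
f 93 95 94
f 94 95 96
f 94 96 80
f 95 77 97
f 95 97 96
f 96 97 98
f 96 98 80
f 97 77 99
f 97 99 98
f 98 99 100
f 98 100 80
f 99 77 101
f 99 101 100
f 100 101 102
f 100 102 80
f 101 77 103
f 101 103 102
f 102 103 104
f 102 104 80
f 103 77 105
f 103 105 104
f 104 105 106
f 104 106 80
f 105 77 107
f 105 107 106
f 106 107 108
f 106 108 80
f 107 77 109
f 107 109 108
f 108 109 110
f 108 110 80
f 109 77 78
f 109 78 110
f 110 78 79
f 110 79 80



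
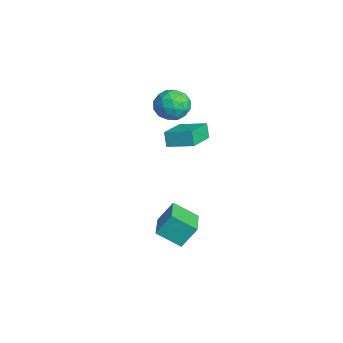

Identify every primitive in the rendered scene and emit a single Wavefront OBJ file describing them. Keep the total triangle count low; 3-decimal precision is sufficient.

v 2.909 3.2 -4.742
v 2.323 2.131 -3.957
v 2.939 3.971 -3.671
v 2.353 2.902 -2.886
v 4.527 2.598 -4.354
v 3.941 1.529 -3.569
v 4.557 3.369 -3.283
v 3.971 2.3 -2.498
v -0.926 4.122 2.347
v -0.348 4.22 1.578
v 0.068 3.08 2.962
v 0.646 3.178 2.193
v 0.55 3.907 2.822
v -0.064 4.551 2.442
v -0.216 2.749 2.098
v -0.83 3.393 1.718
v 0.091 3.372 1.424
v 0.565 4.087 1.871
v -0.845 3.213 2.669
v -0.371 3.928 3.116
v -0.724 4.262 1.909
v 0.444 3.038 2.631
v 0.387 3.466 3.001
v 0.728 3.524 2.549
v -0.557 4.457 2.416
v -0.217 4.514 1.964
v 0.31 4.33 2.695
v -0.063 2.786 2.576
v 0.277 2.843 2.124
v -1.008 3.776 1.991
v -0.667 3.834 1.539
v -0.59 2.97 1.845
v -0.126 3.821 1.366
v 0.458 3.209 1.727
v -0.049 2.957 1.672
v -0.409 3.335 1.449
v 0.152 4.242 1.629
v 0.736 3.63 1.99
v 0.68 4.058 2.36
v 0.319 4.436 2.137
v 0.41 3.743 1.539
v -1.016 3.67 2.55
v -0.432 3.058 2.911
v -0.599 2.864 2.403
v -0.96 3.242 2.18
v -0.738 4.091 2.813
v -0.154 3.479 3.174
v 0.129 3.965 3.091
v -0.231 4.343 2.868
v -0.69 3.557 3.001
v 0.787 3.846 0.454
v 0.441 3.847 1.23
v 1.579 4.933 0.804
v 1.233 4.935 1.58
v 2.187 2.625 1.08
v 1.841 2.627 1.856
v 2.979 3.713 1.43
v 2.633 3.714 2.206
f 2 4 1
f 5 2 1
f 1 4 3
f 3 5 1
f 2 8 4
f 6 2 5
f 6 8 2
f 4 8 3
f 7 5 3
f 3 8 7
f 7 6 5
f 8 6 7
f 9 46 25
f 46 20 49
f 25 49 14
f 46 49 25
f 9 25 21
f 25 14 26
f 21 26 10
f 25 26 21
f 9 21 30
f 21 10 31
f 30 31 16
f 21 31 30
f 9 30 42
f 30 16 45
f 42 45 19
f 30 45 42
f 9 42 46
f 42 19 50
f 46 50 20
f 42 50 46
f 10 26 37
f 26 14 40
f 37 40 18
f 26 40 37
f 14 49 27
f 49 20 48
f 27 48 13
f 49 48 27
f 20 50 47
f 50 19 43
f 47 43 11
f 50 43 47
f 19 45 44
f 45 16 32
f 44 32 15
f 45 32 44
f 16 31 36
f 31 10 33
f 36 33 17
f 31 33 36
f 12 38 24
f 38 18 39
f 24 39 13
f 38 39 24
f 12 24 22
f 24 13 23
f 22 23 11
f 24 23 22
f 12 22 29
f 22 11 28
f 29 28 15
f 22 28 29
f 12 29 34
f 29 15 35
f 34 35 17
f 29 35 34
f 12 34 38
f 34 17 41
f 38 41 18
f 34 41 38
f 13 39 27
f 39 18 40
f 27 40 14
f 39 40 27
f 11 23 47
f 23 13 48
f 47 48 20
f 23 48 47
f 15 28 44
f 28 11 43
f 44 43 19
f 28 43 44
f 17 35 36
f 35 15 32
f 36 32 16
f 35 32 36
f 18 41 37
f 41 17 33
f 37 33 10
f 41 33 37
f 52 54 51
f 55 52 51
f 51 54 53
f 53 55 51
f 52 58 54
f 56 52 55
f 56 58 52
f 54 58 53
f 57 55 53
f 53 58 57
f 57 56 55
f 58 56 57



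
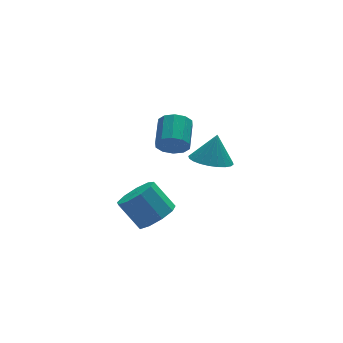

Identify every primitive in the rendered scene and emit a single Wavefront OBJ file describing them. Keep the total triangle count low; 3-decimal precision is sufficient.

v 0.455 -0.814 0.375
v 0.97 0.05 0.008
v 0.925 -0.486 1.805
v 0.594 0.21 0.095
v 0.197 0.214 0.225
v -0.16 0.062 0.377
v -0.424 -0.224 0.529
v -0.554 -0.599 0.658
v -0.531 -1.007 0.744
v -0.357 -1.385 0.773
v -0.06 -1.677 0.742
v 0.316 -1.837 0.655
v 0.713 -1.841 0.526
v 1.07 -1.689 0.373
v 1.334 -1.404 0.221
v 1.464 -1.028 0.092
v 1.441 -0.62 0.007
v 1.267 -0.242 -0.023
v -2.276 -0.787 -2.862
v -1.336 -0.796 -2.352
v -2.023 0.137 -1.068
v -2.964 0.147 -1.578
v -1.374 -0.215 -2.795
v -2.062 0.718 -1.511
v -1.835 0.099 -3.27
v -2.522 1.032 -1.985
v -2.502 -0.002 -3.553
v -3.19 0.932 -2.269
v -3.064 -0.47 -3.514
v -3.751 0.464 -2.229
v -3.257 -1.086 -3.169
v -3.944 -0.153 -1.885
v -2.991 -1.562 -2.681
v -3.678 -0.629 -1.397
v -2.391 -1.675 -2.278
v -3.078 -0.742 -0.993
v -1.737 -1.373 -2.148
v -2.425 -0.44 -0.863
v -1.957 -1.877 2.857
v -1.423 -1.898 2.249
v -0.729 -0.645 2.814
v -1.263 -0.623 3.423
v -1.811 -1.617 2.104
v -1.117 -0.364 2.669
v -2.255 -1.436 2.247
v -1.561 -0.183 2.812
v -2.586 -1.423 2.623
v -1.891 -0.17 3.188
v -2.676 -1.583 3.089
v -1.981 -0.33 3.654
v -2.491 -1.855 3.466
v -1.797 -0.602 4.031
v -2.103 -2.136 3.611
v -1.409 -0.883 4.176
v -1.659 -2.317 3.468
v -0.965 -1.064 4.033
v -1.329 -2.33 3.092
v -0.634 -1.077 3.657
v -1.239 -2.17 2.626
v -0.544 -0.917 3.191
f 2 1 4
f 2 4 3
f 4 1 5
f 4 5 3
f 5 1 6
f 5 6 3
f 6 1 7
f 6 7 3
f 7 1 8
f 7 8 3
f 8 1 9
f 8 9 3
f 9 1 10
f 9 10 3
f 10 1 11
f 10 11 3
f 11 1 12
f 11 12 3
f 12 1 13
f 12 13 3
f 13 1 14
f 13 14 3
f 14 1 15
f 14 15 3
f 15 1 16
f 15 16 3
f 16 1 17
f 16 17 3
f 17 1 18
f 17 18 3
f 18 1 2
f 18 2 3
f 20 19 23
f 20 23 21
f 21 23 24
f 21 24 22
f 23 19 25
f 23 25 24
f 24 25 26
f 24 26 22
f 25 19 27
f 25 27 26
f 26 27 28
f 26 28 22
f 27 19 29
f 27 29 28
f 28 29 30
f 28 30 22
f 29 19 31
f 29 31 30
f 30 31 32
f 30 32 22
f 31 19 33
f 31 33 32
f 32 33 34
f 32 34 22
f 33 19 35
f 33 35 34
f 34 35 36
f 34 36 22
f 35 19 37
f 35 37 36
f 36 37 38
f 36 38 22
f 37 19 20
f 37 20 38
f 38 20 21
f 38 21 22
f 40 39 43
f 40 43 41
f 41 43 44
f 41 44 42
f 43 39 45
f 43 45 44
f 44 45 46
f 44 46 42
f 45 39 47
f 45 47 46
f 46 47 48
f 46 48 42
f 47 39 49
f 47 49 48
f 48 49 50
f 48 50 42
f 49 39 51
f 49 51 50
f 50 51 52
f 50 52 42
f 51 39 53
f 51 53 52
f 52 53 54
f 52 54 42
f 53 39 55
f 53 55 54
f 54 55 56
f 54 56 42
f 55 39 57
f 55 57 56
f 56 57 58
f 56 58 42
f 57 39 59
f 57 59 58
f 58 59 60
f 58 60 42
f 59 39 40
f 59 40 60
f 60 40 41
f 60 41 42



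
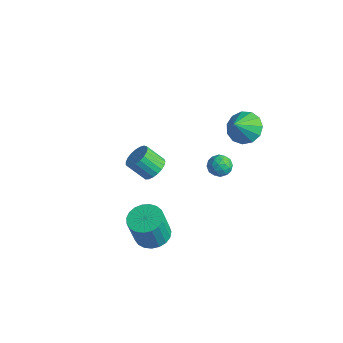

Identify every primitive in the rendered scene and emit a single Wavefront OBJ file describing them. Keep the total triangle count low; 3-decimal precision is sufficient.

v 0.438 3.194 2.415
v 1.32 2.975 2.021
v 0.682 2.246 3.485
v 1.407 3.397 2.375
v 1.186 3.755 2.742
v 0.727 3.934 3.005
v 0.177 3.879 3.08
v -0.29 3.605 2.945
v -0.525 3.202 2.641
v -0.455 2.795 2.265
v -0.101 2.515 1.937
v 0.424 2.451 1.761
v 0.954 2.622 1.792
v -3.293 0.34 -2.254
v -2.661 0.336 -1.779
v -3.376 -0.264 -0.832
v -4.007 -0.26 -1.306
v -2.801 0.623 -1.704
v -3.516 0.023 -0.756
v -3.027 0.862 -1.723
v -3.742 0.261 -0.776
v -3.298 1.009 -1.834
v -4.013 0.409 -0.887
v -3.569 1.042 -2.018
v -4.284 0.441 -1.07
v -3.792 0.953 -2.242
v -4.506 0.352 -1.295
v -3.928 0.758 -2.469
v -4.643 0.157 -1.521
v -3.954 0.49 -2.658
v -4.669 -0.11 -1.711
v -3.867 0.197 -2.777
v -4.581 -0.403 -1.83
v -3.679 -0.071 -2.806
v -4.394 -0.671 -1.859
v -3.425 -0.268 -2.74
v -4.14 -0.869 -1.792
v -3.148 -0.36 -2.589
v -3.863 -0.961 -1.642
v -2.896 -0.331 -2.38
v -3.611 -0.932 -1.433
v -2.713 -0.186 -2.15
v -3.428 -0.787 -1.202
v -2.629 0.05 -1.937
v -3.344 -0.55 -0.99
v -1.025 -1.586 -4.814
v -0.095 -1.878 -4.913
v -0.065 -2.387 -3.124
v -0.995 -2.094 -3.026
v -0.05 -1.489 -4.803
v -0.02 -1.997 -3.014
v -0.173 -1.116 -4.695
v -0.143 -1.624 -2.906
v -0.444 -0.824 -4.607
v -0.414 -1.333 -2.819
v -0.815 -0.664 -4.556
v -0.785 -1.173 -2.767
v -1.223 -0.663 -4.549
v -1.193 -1.172 -2.76
v -1.596 -0.822 -4.588
v -1.566 -1.331 -2.799
v -1.87 -1.113 -4.666
v -1.841 -1.622 -2.877
v -1.999 -1.485 -4.77
v -1.969 -1.994 -2.981
v -1.959 -1.875 -4.881
v -1.929 -2.384 -3.092
v -1.757 -2.215 -4.981
v -1.727 -2.724 -3.192
v -1.429 -2.446 -5.052
v -1.399 -2.955 -3.264
v -1.031 -2.528 -5.082
v -1.001 -3.037 -3.294
v -0.632 -2.447 -5.066
v -0.602 -2.956 -3.277
v -0.301 -2.217 -5.006
v -0.271 -2.726 -3.217
v -0.823 2.297 -1.355
v -0.365 2.826 -1.272
v -0.355 1.754 -0.468
v 0.103 2.283 -0.385
v -0.58 2.383 -0.244
v -0.869 2.719 -0.792
v 0.149 1.861 -0.948
v -0.14 2.197 -1.496
v 0.236 2.557 -1.021
v -0.215 2.879 -0.586
v -0.505 1.701 -1.154
v -0.956 2.023 -0.719
v -0.635 2.609 -1.391
v -0.085 1.971 -0.349
v -0.487 2.03 -0.266
v -0.217 2.341 -0.217
v -0.931 2.546 -1.109
v -0.662 2.857 -1.061
v -0.789 2.597 -0.456
v -0.058 1.723 -0.679
v 0.211 2.034 -0.631
v -0.503 2.239 -1.523
v -0.233 2.55 -1.474
v 0.069 1.983 -1.284
v -0.012 2.762 -1.195
v 0.262 2.443 -0.674
v 0.289 2.195 -1.004
v 0.12 2.392 -1.327
v -0.277 2.951 -0.94
v -0.003 2.632 -0.418
v -0.404 2.691 -0.335
v -0.574 2.888 -0.657
v 0.076 2.793 -0.792
v -0.717 1.948 -1.322
v -0.443 1.629 -0.8
v -0.146 1.692 -1.083
v -0.316 1.889 -1.405
v -0.982 2.137 -1.066
v -0.708 1.818 -0.545
v -0.84 2.188 -0.413
v -1.009 2.385 -0.736
v -0.796 1.787 -0.948
f 2 1 4
f 2 4 3
f 4 1 5
f 4 5 3
f 5 1 6
f 5 6 3
f 6 1 7
f 6 7 3
f 7 1 8
f 7 8 3
f 8 1 9
f 8 9 3
f 9 1 10
f 9 10 3
f 10 1 11
f 10 11 3
f 11 1 12
f 11 12 3
f 12 1 13
f 12 13 3
f 13 1 2
f 13 2 3
f 15 14 18
f 15 18 16
f 16 18 19
f 16 19 17
f 18 14 20
f 18 20 19
f 19 20 21
f 19 21 17
f 20 14 22
f 20 22 21
f 21 22 23
f 21 23 17
f 22 14 24
f 22 24 23
f 23 24 25
f 23 25 17
f 24 14 26
f 24 26 25
f 25 26 27
f 25 27 17
f 26 14 28
f 26 28 27
f 27 28 29
f 27 29 17
f 28 14 30
f 28 30 29
f 29 30 31
f 29 31 17
f 30 14 32
f 30 32 31
f 31 32 33
f 31 33 17
f 32 14 34
f 32 34 33
f 33 34 35
f 33 35 17
f 34 14 36
f 34 36 35
f 35 36 37
f 35 37 17
f 36 14 38
f 36 38 37
f 37 38 39
f 37 39 17
f 38 14 40
f 38 40 39
f 39 40 41
f 39 41 17
f 40 14 42
f 40 42 41
f 41 42 43
f 41 43 17
f 42 14 44
f 42 44 43
f 43 44 45
f 43 45 17
f 44 14 15
f 44 15 45
f 45 15 16
f 45 16 17
f 47 46 50
f 47 50 48
f 48 50 51
f 48 51 49
f 50 46 52
f 50 52 51
f 51 52 53
f 51 53 49
f 52 46 54
f 52 54 53
f 53 54 55
f 53 55 49
f 54 46 56
f 54 56 55
f 55 56 57
f 55 57 49
f 56 46 58
f 56 58 57
f 57 58 59
f 57 59 49
f 58 46 60
f 58 60 59
f 59 60 61
f 59 61 49
f 60 46 62
f 60 62 61
f 61 62 63
f 61 63 49
f 62 46 64
f 62 64 63
f 63 64 65
f 63 65 49
f 64 46 66
f 64 66 65
f 65 66 67
f 65 67 49
f 66 46 68
f 66 68 67
f 67 68 69
f 67 69 49
f 68 46 70
f 68 70 69
f 69 70 71
f 69 71 49
f 70 46 72
f 70 72 71
f 71 72 73
f 71 73 49
f 72 46 74
f 72 74 73
f 73 74 75
f 73 75 49
f 74 46 76
f 74 76 75
f 75 76 77
f 75 77 49
f 76 46 47
f 76 47 77
f 77 47 48
f 77 48 49
f 78 115 94
f 115 89 118
f 94 118 83
f 115 118 94
f 78 94 90
f 94 83 95
f 90 95 79
f 94 95 90
f 78 90 99
f 90 79 100
f 99 100 85
f 90 100 99
f 78 99 111
f 99 85 114
f 111 114 88
f 99 114 111
f 78 111 115
f 111 88 119
f 115 119 89
f 111 119 115
f 79 95 106
f 95 83 109
f 106 109 87
f 95 109 106
f 83 118 96
f 118 89 117
f 96 117 82
f 118 117 96
f 89 119 116
f 119 88 112
f 116 112 80
f 119 112 116
f 88 114 113
f 114 85 101
f 113 101 84
f 114 101 113
f 85 100 105
f 100 79 102
f 105 102 86
f 100 102 105
f 81 107 93
f 107 87 108
f 93 108 82
f 107 108 93
f 81 93 91
f 93 82 92
f 91 92 80
f 93 92 91
f 81 91 98
f 91 80 97
f 98 97 84
f 91 97 98
f 81 98 103
f 98 84 104
f 103 104 86
f 98 104 103
f 81 103 107
f 103 86 110
f 107 110 87
f 103 110 107
f 82 108 96
f 108 87 109
f 96 109 83
f 108 109 96
f 80 92 116
f 92 82 117
f 116 117 89
f 92 117 116
f 84 97 113
f 97 80 112
f 113 112 88
f 97 112 113
f 86 104 105
f 104 84 101
f 105 101 85
f 104 101 105
f 87 110 106
f 110 86 102
f 106 102 79
f 110 102 106



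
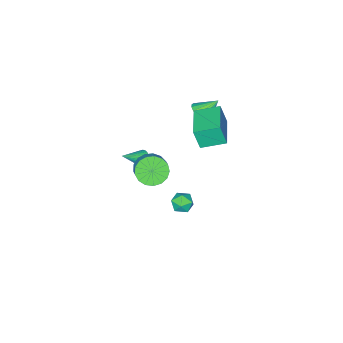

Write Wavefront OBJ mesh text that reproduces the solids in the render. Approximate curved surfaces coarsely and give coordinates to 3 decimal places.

v -0.363 2.131 2.878
v -0.179 1.759 4.204
v -1.417 3.179 3.318
v -1.233 2.806 4.644
v 1.173 3.594 3.076
v 1.357 3.221 4.402
v 0.119 4.641 3.516
v 0.303 4.269 4.842
v 3.513 2.018 1.714
v 4.103 1.293 1.975
v 4.638 1.978 2.666
v 4.047 2.702 2.406
v 4.319 1.489 1.614
v 4.854 2.173 2.305
v 4.351 1.805 1.276
v 4.886 2.49 1.967
v 4.191 2.171 1.038
v 4.726 2.855 1.729
v 3.875 2.501 0.955
v 4.41 3.185 1.647
v 3.476 2.72 1.047
v 4.011 3.405 1.738
v 3.086 2.779 1.291
v 3.621 3.463 1.982
v 2.793 2.663 1.632
v 3.328 3.348 2.323
v 2.665 2.399 1.992
v 3.2 3.084 2.683
v 2.731 2.048 2.289
v 3.266 2.733 2.98
v 2.977 1.69 2.454
v 3.511 2.375 3.145
v 3.345 1.407 2.449
v 3.879 2.092 3.14
v 3.751 1.264 2.277
v 4.286 1.948 2.968
v 1.942 -0.285 -0.338
v 2.273 -0.202 -0.77
v 3.178 -0.655 0.538
v 2.269 -0.006 -0.682
v 2.215 0.147 -0.541
v 2.12 0.235 -0.37
v 1.998 0.243 -0.194
v 1.867 0.171 -0.04
v 1.747 0.03 0.069
v 1.658 -0.16 0.116
v 1.611 -0.368 0.093
v 1.615 -0.564 0.005
v 1.669 -0.717 -0.135
v 1.764 -0.804 -0.306
v 1.886 -0.813 -0.483
v 2.017 -0.741 -0.637
v 2.136 -0.599 -0.745
v 2.226 -0.41 -0.792
v -1.272 1.267 2.843
v -0.888 0.881 3.401
v -2.108 1.813 3.797
v -0.715 1.181 3.382
v -0.651 1.498 3.256
v -0.711 1.769 3.048
v -0.882 1.942 2.8
v -1.13 1.98 2.56
v -1.407 1.878 2.377
v -1.656 1.654 2.285
v -1.83 1.354 2.305
v -1.893 1.037 2.431
v -1.833 0.765 2.639
v -1.662 0.593 2.887
v -1.414 0.555 3.127
v -1.138 0.657 3.31
v 1.042 2.52 -4.284
v 1.374 2.274 -3.637
v 0.326 1.506 -4.303
v 0.658 1.26 -3.656
v 0.198 1.874 -3.642
v 0.64 2.501 -3.63
v 1.06 1.279 -4.31
v 1.502 1.906 -4.298
v 1.384 1.507 -3.653
v 0.852 1.875 -3.24
v 0.848 1.905 -4.7
v 0.316 2.273 -4.287
f 2 4 1
f 5 2 1
f 1 4 3
f 3 5 1
f 2 8 4
f 6 2 5
f 6 8 2
f 4 8 3
f 7 5 3
f 3 8 7
f 7 6 5
f 8 6 7
f 10 9 13
f 10 13 11
f 11 13 14
f 11 14 12
f 13 9 15
f 13 15 14
f 14 15 16
f 14 16 12
f 15 9 17
f 15 17 16
f 16 17 18
f 16 18 12
f 17 9 19
f 17 19 18
f 18 19 20
f 18 20 12
f 19 9 21
f 19 21 20
f 20 21 22
f 20 22 12
f 21 9 23
f 21 23 22
f 22 23 24
f 22 24 12
f 23 9 25
f 23 25 24
f 24 25 26
f 24 26 12
f 25 9 27
f 25 27 26
f 26 27 28
f 26 28 12
f 27 9 29
f 27 29 28
f 28 29 30
f 28 30 12
f 29 9 31
f 29 31 30
f 30 31 32
f 30 32 12
f 31 9 33
f 31 33 32
f 32 33 34
f 32 34 12
f 33 9 35
f 33 35 34
f 34 35 36
f 34 36 12
f 35 9 10
f 35 10 36
f 36 10 11
f 36 11 12
f 38 37 40
f 38 40 39
f 40 37 41
f 40 41 39
f 41 37 42
f 41 42 39
f 42 37 43
f 42 43 39
f 43 37 44
f 43 44 39
f 44 37 45
f 44 45 39
f 45 37 46
f 45 46 39
f 46 37 47
f 46 47 39
f 47 37 48
f 47 48 39
f 48 37 49
f 48 49 39
f 49 37 50
f 49 50 39
f 50 37 51
f 50 51 39
f 51 37 52
f 51 52 39
f 52 37 53
f 52 53 39
f 53 37 54
f 53 54 39
f 54 37 38
f 54 38 39
f 56 55 58
f 56 58 57
f 58 55 59
f 58 59 57
f 59 55 60
f 59 60 57
f 60 55 61
f 60 61 57
f 61 55 62
f 61 62 57
f 62 55 63
f 62 63 57
f 63 55 64
f 63 64 57
f 64 55 65
f 64 65 57
f 65 55 66
f 65 66 57
f 66 55 67
f 66 67 57
f 67 55 68
f 67 68 57
f 68 55 69
f 68 69 57
f 69 55 70
f 69 70 57
f 70 55 56
f 70 56 57
f 71 82 76
f 71 76 72
f 71 72 78
f 71 78 81
f 71 81 82
f 72 76 80
f 76 82 75
f 82 81 73
f 81 78 77
f 78 72 79
f 74 80 75
f 74 75 73
f 74 73 77
f 74 77 79
f 74 79 80
f 75 80 76
f 73 75 82
f 77 73 81
f 79 77 78
f 80 79 72



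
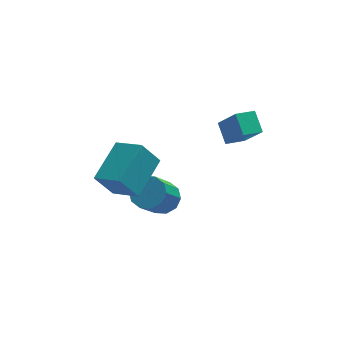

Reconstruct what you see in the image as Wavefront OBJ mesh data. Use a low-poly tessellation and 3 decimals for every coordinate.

v -2.729 -1.813 -0.261
v -1.486 -0.209 0.478
v -3.691 -0.757 -0.936
v -2.448 0.847 -0.197
v -1.932 -1.867 -1.483
v -0.689 -0.263 -0.744
v -2.894 -0.811 -2.158
v -1.651 0.793 -1.419
v 2.701 -1.49 1.659
v 2.559 -0.559 2.283
v 2.102 -0.728 0.386
v 1.96 0.203 1.01
v 3.62 -1.183 1.41
v 3.478 -0.252 2.034
v 3.021 -0.421 0.137
v 2.879 0.51 0.761
v -0.534 0.106 -3.938
v 0.205 0.199 -3.508
v -0.647 -0.852 -1.812
v -1.386 -0.946 -2.242
v -0.101 0.62 -3.402
v -0.954 -0.431 -1.706
v -0.573 0.845 -3.5
v -1.425 -0.207 -1.804
v -1.03 0.787 -3.765
v -1.882 -0.265 -2.069
v -1.297 0.469 -4.097
v -2.15 -0.583 -2.401
v -1.273 0.012 -4.368
v -2.125 -1.039 -2.672
v -0.966 -0.409 -4.474
v -1.819 -1.46 -2.778
v -0.495 -0.633 -4.376
v -1.347 -1.685 -2.68
v -0.038 -0.575 -4.111
v -0.89 -1.627 -2.415
v 0.23 -0.257 -3.779
v -0.623 -1.309 -2.083
f 2 4 1
f 5 2 1
f 1 4 3
f 3 5 1
f 2 8 4
f 6 2 5
f 6 8 2
f 4 8 3
f 7 5 3
f 3 8 7
f 7 6 5
f 8 6 7
f 10 12 9
f 13 10 9
f 9 12 11
f 11 13 9
f 10 16 12
f 14 10 13
f 14 16 10
f 12 16 11
f 15 13 11
f 11 16 15
f 15 14 13
f 16 14 15
f 18 17 21
f 18 21 19
f 19 21 22
f 19 22 20
f 21 17 23
f 21 23 22
f 22 23 24
f 22 24 20
f 23 17 25
f 23 25 24
f 24 25 26
f 24 26 20
f 25 17 27
f 25 27 26
f 26 27 28
f 26 28 20
f 27 17 29
f 27 29 28
f 28 29 30
f 28 30 20
f 29 17 31
f 29 31 30
f 30 31 32
f 30 32 20
f 31 17 33
f 31 33 32
f 32 33 34
f 32 34 20
f 33 17 35
f 33 35 34
f 34 35 36
f 34 36 20
f 35 17 37
f 35 37 36
f 36 37 38
f 36 38 20
f 37 17 18
f 37 18 38
f 38 18 19
f 38 19 20



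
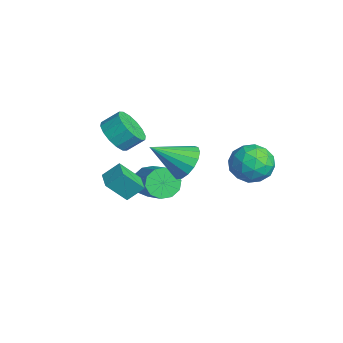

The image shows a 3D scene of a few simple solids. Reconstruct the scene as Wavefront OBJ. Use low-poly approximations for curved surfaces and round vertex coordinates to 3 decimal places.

v -0.745 -1.34 0.228
v -0.334 -1.048 -0.505
v 1.377 -0.888 0.519
v 0.965 -1.18 1.252
v -0.535 -0.611 -0.237
v 1.176 -0.451 0.786
v -0.816 -0.453 0.208
v 0.894 -0.293 1.232
v -1.071 -0.634 0.661
v 0.64 -0.474 1.685
v -1.201 -1.084 0.949
v 0.51 -0.924 1.973
v -1.157 -1.632 0.961
v 0.554 -1.472 1.985
v -0.956 -2.069 0.694
v 0.755 -1.909 1.717
v -0.674 -2.227 0.248
v 1.036 -2.067 1.272
v -0.42 -2.046 -0.205
v 1.291 -1.886 0.819
v -0.29 -1.596 -0.493
v 1.421 -1.436 0.531
v -1.803 -2.805 2.978
v -0.794 -2.95 2.945
v -0.648 -2.1 3.628
v -1.657 -1.955 3.662
v -0.897 -2.615 2.55
v -0.751 -1.765 3.233
v -1.242 -2.331 2.27
v -1.097 -1.481 2.953
v -1.738 -2.173 2.18
v -1.593 -1.324 2.863
v -2.251 -2.185 2.304
v -2.106 -1.336 2.987
v -2.644 -2.363 2.608
v -2.499 -1.514 3.292
v -2.812 -2.66 3.012
v -2.666 -1.81 3.695
v -2.709 -2.995 3.407
v -2.563 -2.145 4.09
v -2.363 -3.279 3.687
v -2.218 -2.429 4.37
v -1.867 -3.436 3.777
v -1.722 -2.587 4.46
v -1.354 -3.424 3.653
v -1.209 -2.575 4.336
v -0.961 -3.246 3.348
v -0.816 -2.397 4.032
v 2.213 -0.435 3.379
v 2.929 -0.09 4.034
v 1.927 -2.085 4.561
v 2.51 0.105 4.204
v 2.022 0.176 4.186
v 1.578 0.107 3.982
v 1.28 -0.086 3.641
v 1.195 -0.359 3.239
v 1.344 -0.649 2.869
v 1.691 -0.891 2.617
v 2.158 -1.028 2.538
v 2.638 -1.029 2.653
v 3.02 -0.894 2.933
v 3.217 -0.654 3.316
v 3.185 -0.364 3.713
v 1.776 -4.267 2.989
v 1.856 -3.47 3.683
v 1.848 -3.301 1.87
v 1.928 -2.504 2.564
v 2.772 -4.356 2.976
v 2.852 -3.559 3.67
v 2.844 -3.39 1.857
v 2.924 -2.593 2.551
v 2.996 3.072 4.186
v 4.001 2.721 3.789
v 2.139 2.039 2.931
v 3.144 1.688 2.534
v 2.792 1.356 3.561
v 3.321 1.994 4.337
v 2.819 2.766 2.383
v 3.348 3.404 3.159
v 3.891 2.532 2.675
v 3.874 1.661 3.403
v 2.266 3.099 3.317
v 2.249 2.228 4.045
v 3.574 2.987 4.098
v 2.566 1.773 2.622
v 2.36 1.578 3.226
v 2.95 1.371 2.993
v 3.174 2.56 4.42
v 3.765 2.354 4.187
v 3.054 1.551 4.053
v 2.375 2.406 2.533
v 2.966 2.2 2.3
v 3.19 3.389 3.727
v 3.78 3.182 3.494
v 3.086 3.209 2.667
v 4.099 2.67 3.21
v 3.596 2.063 2.472
v 3.405 2.696 2.383
v 3.716 3.071 2.839
v 4.09 2.158 3.638
v 3.586 1.55 2.9
v 3.379 1.355 3.504
v 3.691 1.73 3.96
v 4.025 2.046 2.983
v 2.554 3.21 3.82
v 2.05 2.602 3.082
v 2.449 3.03 2.76
v 2.761 3.405 3.216
v 2.544 2.697 4.248
v 2.041 2.09 3.51
v 2.424 1.689 3.881
v 2.735 2.064 4.337
v 2.115 2.714 3.737
f 2 1 5
f 2 5 3
f 3 5 6
f 3 6 4
f 5 1 7
f 5 7 6
f 6 7 8
f 6 8 4
f 7 1 9
f 7 9 8
f 8 9 10
f 8 10 4
f 9 1 11
f 9 11 10
f 10 11 12
f 10 12 4
f 11 1 13
f 11 13 12
f 12 13 14
f 12 14 4
f 13 1 15
f 13 15 14
f 14 15 16
f 14 16 4
f 15 1 17
f 15 17 16
f 16 17 18
f 16 18 4
f 17 1 19
f 17 19 18
f 18 19 20
f 18 20 4
f 19 1 21
f 19 21 20
f 20 21 22
f 20 22 4
f 21 1 2
f 21 2 22
f 22 2 3
f 22 3 4
f 24 23 27
f 24 27 25
f 25 27 28
f 25 28 26
f 27 23 29
f 27 29 28
f 28 29 30
f 28 30 26
f 29 23 31
f 29 31 30
f 30 31 32
f 30 32 26
f 31 23 33
f 31 33 32
f 32 33 34
f 32 34 26
f 33 23 35
f 33 35 34
f 34 35 36
f 34 36 26
f 35 23 37
f 35 37 36
f 36 37 38
f 36 38 26
f 37 23 39
f 37 39 38
f 38 39 40
f 38 40 26
f 39 23 41
f 39 41 40
f 40 41 42
f 40 42 26
f 41 23 43
f 41 43 42
f 42 43 44
f 42 44 26
f 43 23 45
f 43 45 44
f 44 45 46
f 44 46 26
f 45 23 47
f 45 47 46
f 46 47 48
f 46 48 26
f 47 23 24
f 47 24 48
f 48 24 25
f 48 25 26
f 50 49 52
f 50 52 51
f 52 49 53
f 52 53 51
f 53 49 54
f 53 54 51
f 54 49 55
f 54 55 51
f 55 49 56
f 55 56 51
f 56 49 57
f 56 57 51
f 57 49 58
f 57 58 51
f 58 49 59
f 58 59 51
f 59 49 60
f 59 60 51
f 60 49 61
f 60 61 51
f 61 49 62
f 61 62 51
f 62 49 63
f 62 63 51
f 63 49 50
f 63 50 51
f 65 67 64
f 68 65 64
f 64 67 66
f 66 68 64
f 65 71 67
f 69 65 68
f 69 71 65
f 67 71 66
f 70 68 66
f 66 71 70
f 70 69 68
f 71 69 70
f 72 109 88
f 109 83 112
f 88 112 77
f 109 112 88
f 72 88 84
f 88 77 89
f 84 89 73
f 88 89 84
f 72 84 93
f 84 73 94
f 93 94 79
f 84 94 93
f 72 93 105
f 93 79 108
f 105 108 82
f 93 108 105
f 72 105 109
f 105 82 113
f 109 113 83
f 105 113 109
f 73 89 100
f 89 77 103
f 100 103 81
f 89 103 100
f 77 112 90
f 112 83 111
f 90 111 76
f 112 111 90
f 83 113 110
f 113 82 106
f 110 106 74
f 113 106 110
f 82 108 107
f 108 79 95
f 107 95 78
f 108 95 107
f 79 94 99
f 94 73 96
f 99 96 80
f 94 96 99
f 75 101 87
f 101 81 102
f 87 102 76
f 101 102 87
f 75 87 85
f 87 76 86
f 85 86 74
f 87 86 85
f 75 85 92
f 85 74 91
f 92 91 78
f 85 91 92
f 75 92 97
f 92 78 98
f 97 98 80
f 92 98 97
f 75 97 101
f 97 80 104
f 101 104 81
f 97 104 101
f 76 102 90
f 102 81 103
f 90 103 77
f 102 103 90
f 74 86 110
f 86 76 111
f 110 111 83
f 86 111 110
f 78 91 107
f 91 74 106
f 107 106 82
f 91 106 107
f 80 98 99
f 98 78 95
f 99 95 79
f 98 95 99
f 81 104 100
f 104 80 96
f 100 96 73
f 104 96 100



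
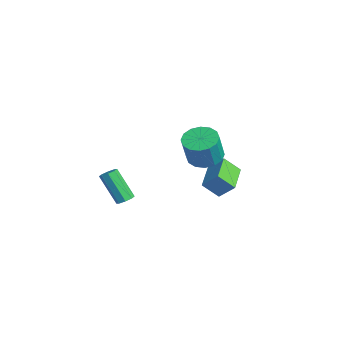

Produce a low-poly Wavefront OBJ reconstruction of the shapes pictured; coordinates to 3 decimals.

v -2.437 2.927 -1.357
v -1.863 3.617 -0.458
v -2.104 3.779 -2.223
v -1.53 4.469 -1.325
v -0.87 2.011 -1.655
v -0.296 2.701 -0.757
v -0.537 2.863 -2.522
v 0.037 3.553 -1.623
v 1.847 1.204 2.383
v 2.802 1.36 2.172
v 3.228 0.912 3.766
v 2.273 0.756 3.977
v 2.629 1.81 2.344
v 3.055 1.363 3.939
v 2.246 2.098 2.527
v 2.672 1.651 4.122
v 1.757 2.146 2.671
v 2.183 1.699 4.266
v 1.292 1.942 2.738
v 1.718 1.495 4.333
v 0.975 1.54 2.71
v 1.401 1.093 4.304
v 0.892 1.048 2.594
v 1.318 0.6 4.188
v 1.065 0.597 2.421
v 1.491 0.15 4.016
v 1.448 0.309 2.238
v 1.874 -0.138 3.833
v 1.937 0.261 2.094
v 2.363 -0.186 3.689
v 2.402 0.465 2.027
v 2.828 0.018 3.622
v 2.719 0.867 2.056
v 3.145 0.42 3.65
v 2.03 -3.143 0.067
v 2.475 -3.28 0.275
v 1.535 -3.894 1.881
v 1.09 -3.757 1.673
v 2.378 -2.911 0.359
v 1.438 -3.525 1.965
v 2.077 -2.678 0.272
v 1.137 -3.293 1.878
v 1.748 -2.718 0.065
v 0.809 -3.332 1.671
v 1.585 -3.006 -0.141
v 0.645 -3.62 1.465
v 1.682 -3.375 -0.225
v 0.742 -3.989 1.381
v 1.983 -3.607 -0.138
v 1.043 -4.222 1.468
v 2.311 -3.568 0.069
v 1.372 -4.182 1.675
f 2 4 1
f 5 2 1
f 1 4 3
f 3 5 1
f 2 8 4
f 6 2 5
f 6 8 2
f 4 8 3
f 7 5 3
f 3 8 7
f 7 6 5
f 8 6 7
f 10 9 13
f 10 13 11
f 11 13 14
f 11 14 12
f 13 9 15
f 13 15 14
f 14 15 16
f 14 16 12
f 15 9 17
f 15 17 16
f 16 17 18
f 16 18 12
f 17 9 19
f 17 19 18
f 18 19 20
f 18 20 12
f 19 9 21
f 19 21 20
f 20 21 22
f 20 22 12
f 21 9 23
f 21 23 22
f 22 23 24
f 22 24 12
f 23 9 25
f 23 25 24
f 24 25 26
f 24 26 12
f 25 9 27
f 25 27 26
f 26 27 28
f 26 28 12
f 27 9 29
f 27 29 28
f 28 29 30
f 28 30 12
f 29 9 31
f 29 31 30
f 30 31 32
f 30 32 12
f 31 9 33
f 31 33 32
f 32 33 34
f 32 34 12
f 33 9 10
f 33 10 34
f 34 10 11
f 34 11 12
f 36 35 39
f 36 39 37
f 37 39 40
f 37 40 38
f 39 35 41
f 39 41 40
f 40 41 42
f 40 42 38
f 41 35 43
f 41 43 42
f 42 43 44
f 42 44 38
f 43 35 45
f 43 45 44
f 44 45 46
f 44 46 38
f 45 35 47
f 45 47 46
f 46 47 48
f 46 48 38
f 47 35 49
f 47 49 48
f 48 49 50
f 48 50 38
f 49 35 51
f 49 51 50
f 50 51 52
f 50 52 38
f 51 35 36
f 51 36 52
f 52 36 37
f 52 37 38

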